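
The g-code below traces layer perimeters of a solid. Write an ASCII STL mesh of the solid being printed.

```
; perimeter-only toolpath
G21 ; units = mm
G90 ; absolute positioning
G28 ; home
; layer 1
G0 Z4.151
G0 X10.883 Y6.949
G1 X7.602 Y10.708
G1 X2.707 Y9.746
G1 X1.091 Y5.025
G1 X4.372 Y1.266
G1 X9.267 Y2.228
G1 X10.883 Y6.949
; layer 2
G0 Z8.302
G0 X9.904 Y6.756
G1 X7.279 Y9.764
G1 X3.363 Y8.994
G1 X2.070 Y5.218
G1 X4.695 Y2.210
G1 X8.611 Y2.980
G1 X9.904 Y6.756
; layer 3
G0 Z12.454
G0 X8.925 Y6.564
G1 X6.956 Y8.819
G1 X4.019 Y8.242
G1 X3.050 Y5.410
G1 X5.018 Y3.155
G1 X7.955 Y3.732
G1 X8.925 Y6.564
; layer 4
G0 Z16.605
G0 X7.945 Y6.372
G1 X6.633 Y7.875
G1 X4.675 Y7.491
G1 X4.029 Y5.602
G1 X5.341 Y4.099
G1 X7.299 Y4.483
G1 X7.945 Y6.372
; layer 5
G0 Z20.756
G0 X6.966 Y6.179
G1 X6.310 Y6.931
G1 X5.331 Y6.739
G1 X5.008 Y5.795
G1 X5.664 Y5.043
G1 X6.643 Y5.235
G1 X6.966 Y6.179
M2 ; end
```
solid part
  facet normal 0.0000 0.0000 -1.0000
    outer loop
      vertex 2.051 10.498 0.000
      vertex 7.925 11.652 0.000
      vertex 11.862 7.141 0.000
    endloop
  endfacet
  facet normal 0.0000 0.0000 -1.0000
    outer loop
      vertex 0.112 4.833 0.000
      vertex 2.051 10.498 0.000
      vertex 11.862 7.141 0.000
    endloop
  endfacet
  facet normal 0.0000 0.0000 -1.0000
    outer loop
      vertex 4.049 0.322 0.000
      vertex 0.112 4.833 0.000
      vertex 11.862 7.141 0.000
    endloop
  endfacet
  facet normal 0.0000 0.0000 -1.0000
    outer loop
      vertex 9.923 1.476 0.000
      vertex 4.049 0.322 0.000
      vertex 11.862 7.141 0.000
    endloop
  endfacet
  facet normal 0.7376 0.6437 0.2038
    outer loop
      vertex 11.862 7.141 0.000
      vertex 7.925 11.652 0.000
      vertex 5.987 5.987 24.907
    endloop
  endfacet
  facet normal -0.1887 0.9606 0.2038
    outer loop
      vertex 7.925 11.652 0.000
      vertex 2.051 10.498 0.000
      vertex 5.987 5.987 24.907
    endloop
  endfacet
  facet normal -0.9263 0.3170 0.2038
    outer loop
      vertex 2.051 10.498 0.000
      vertex 0.112 4.833 0.000
      vertex 5.987 5.987 24.907
    endloop
  endfacet
  facet normal -0.7376 -0.6437 0.2038
    outer loop
      vertex 0.112 4.833 0.000
      vertex 4.049 0.322 0.000
      vertex 5.987 5.987 24.907
    endloop
  endfacet
  facet normal 0.1887 -0.9606 0.2038
    outer loop
      vertex 4.049 0.322 0.000
      vertex 9.923 1.476 0.000
      vertex 5.987 5.987 24.907
    endloop
  endfacet
  facet normal 0.9263 -0.3170 0.2038
    outer loop
      vertex 9.923 1.476 0.000
      vertex 11.862 7.141 0.000
      vertex 5.987 5.987 24.907
    endloop
  endfacet
endsolid part

The G0 Z moves step by Δz≈4.151 mm. The G1 loops shrink linearly with z, so the solid tapers from its base footprint up to z≈24.9. Closing with a flat bottom cap and the tapered top and triangulating gives 10 facets — a regular 6-sided pyramid, base circumscribed radius ≈ 5.99 mm, apex at z ≈ 24.9 mm.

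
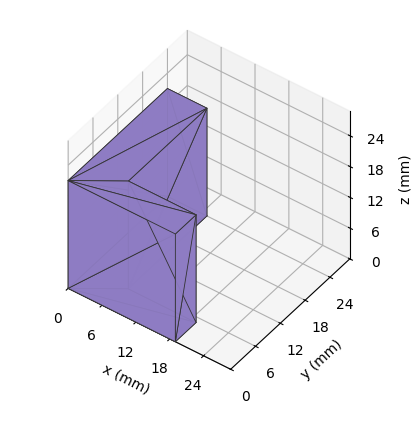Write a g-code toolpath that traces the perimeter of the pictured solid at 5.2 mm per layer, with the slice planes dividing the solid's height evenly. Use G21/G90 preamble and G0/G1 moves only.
Reading the render: the shape is an L-shaped prism: outer 19 × 24 mm, arm thicknesses ≈ 5 mm (horizontal) and 7 mm (vertical), extruded 21 mm in z (dimensions read to the nearest mm from the axis ticks). For the g-code, the solid's height is divided into equal slices at the stated Δz and each level perimeter traced with G1 moves after a G0 lift.

; perimeter-only toolpath
G21 ; units = mm
G90 ; absolute positioning
G28 ; home
; layer 1
G0 Z5.2
G0 X0.0 Y0.0
G1 X19.0 Y0.0
G1 X19.0 Y5.0
G1 X7.0 Y5.0
G1 X7.0 Y24.0
G1 X0.0 Y24.0
G1 X0.0 Y0.0
; layer 2
G0 Z10.5
G0 X0.0 Y0.0
G1 X19.0 Y0.0
G1 X19.0 Y5.0
G1 X7.0 Y5.0
G1 X7.0 Y24.0
G1 X0.0 Y24.0
G1 X0.0 Y0.0
; layer 3
G0 Z15.8
G0 X0.0 Y0.0
G1 X19.0 Y0.0
G1 X19.0 Y5.0
G1 X7.0 Y5.0
G1 X7.0 Y24.0
G1 X0.0 Y24.0
G1 X0.0 Y0.0
; layer 4
G0 Z21.0
G0 X0.0 Y0.0
G1 X19.0 Y0.0
G1 X19.0 Y5.0
G1 X7.0 Y5.0
G1 X7.0 Y24.0
G1 X0.0 Y24.0
G1 X0.0 Y0.0
M2 ; end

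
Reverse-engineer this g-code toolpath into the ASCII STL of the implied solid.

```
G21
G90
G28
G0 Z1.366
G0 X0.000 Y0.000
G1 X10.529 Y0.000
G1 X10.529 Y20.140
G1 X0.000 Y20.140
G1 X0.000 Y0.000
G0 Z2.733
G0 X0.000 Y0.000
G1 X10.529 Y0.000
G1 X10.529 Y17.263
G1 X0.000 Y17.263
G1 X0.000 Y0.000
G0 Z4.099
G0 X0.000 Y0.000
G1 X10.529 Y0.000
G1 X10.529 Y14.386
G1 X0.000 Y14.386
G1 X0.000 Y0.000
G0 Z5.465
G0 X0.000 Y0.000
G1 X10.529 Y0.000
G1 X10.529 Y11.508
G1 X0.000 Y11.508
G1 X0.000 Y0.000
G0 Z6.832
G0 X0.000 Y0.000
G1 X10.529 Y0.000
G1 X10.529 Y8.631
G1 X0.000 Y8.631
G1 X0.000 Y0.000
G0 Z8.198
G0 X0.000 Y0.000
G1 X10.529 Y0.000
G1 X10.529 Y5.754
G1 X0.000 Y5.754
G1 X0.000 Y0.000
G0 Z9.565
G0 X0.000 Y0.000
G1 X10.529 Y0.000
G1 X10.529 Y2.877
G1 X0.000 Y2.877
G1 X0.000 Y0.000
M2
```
solid part
  facet normal 0.0000 0.0000 -1.0000
    outer loop
      vertex 10.529 23.017 0.000
      vertex 10.529 0.000 0.000
      vertex 0.000 0.000 0.000
    endloop
  endfacet
  facet normal 0.0000 0.0000 -1.0000
    outer loop
      vertex 0.000 23.017 0.000
      vertex 10.529 23.017 0.000
      vertex 0.000 0.000 0.000
    endloop
  endfacet
  facet normal 0.0000 -1.0000 0.0000
    outer loop
      vertex 0.000 0.000 0.000
      vertex 10.529 0.000 0.000
      vertex 10.529 0.000 10.931
    endloop
  endfacet
  facet normal 0.0000 -1.0000 0.0000
    outer loop
      vertex 0.000 0.000 0.000
      vertex 10.529 0.000 10.931
      vertex 0.000 0.000 10.931
    endloop
  endfacet
  facet normal 0.0000 0.4290 0.9033
    outer loop
      vertex 0.000 0.000 10.931
      vertex 10.529 0.000 10.931
      vertex 10.529 23.017 0.000
    endloop
  endfacet
  facet normal 0.0000 0.4290 0.9033
    outer loop
      vertex 0.000 0.000 10.931
      vertex 10.529 23.017 0.000
      vertex 0.000 23.017 0.000
    endloop
  endfacet
  facet normal -1.0000 0.0000 0.0000
    outer loop
      vertex 0.000 0.000 10.931
      vertex 0.000 23.017 0.000
      vertex 0.000 0.000 0.000
    endloop
  endfacet
  facet normal 1.0000 0.0000 0.0000
    outer loop
      vertex 10.529 0.000 0.000
      vertex 10.529 23.017 0.000
      vertex 10.529 0.000 10.931
    endloop
  endfacet
endsolid part

The G0 Z moves step by Δz≈1.366 mm. The G1 loops shrink linearly with z, so the solid tapers from its base footprint up to z≈10.9. Closing with a flat bottom cap and the tapered top and triangulating gives 8 facets — a wedge (ramp): 10.5 × 23 mm base, rising to 10.9 mm along the y=0 edge and sloping linearly to z=0 at y=23.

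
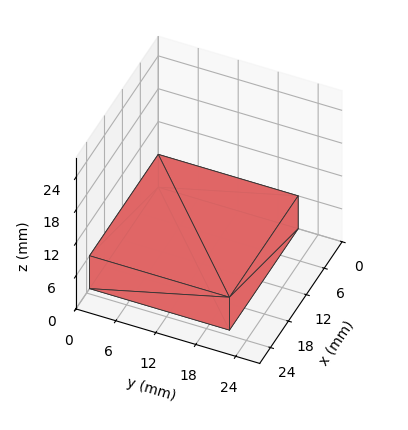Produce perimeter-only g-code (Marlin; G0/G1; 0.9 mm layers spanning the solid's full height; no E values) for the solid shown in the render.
Reading the render: the shape is a rectangular box, roughly 23 × 21 mm footprint and 6 mm tall (dimensions read to the nearest mm from the axis ticks). For the g-code, the solid's height is divided into equal slices at the stated Δz and each level perimeter traced with G1 moves after a G0 lift.

; perimeter-only toolpath
G21 ; units = mm
G90 ; absolute positioning
G28 ; home
; layer 1
G0 Z0.9
G0 X0.0 Y0.0
G1 X23.0 Y0.0
G1 X23.0 Y21.0
G1 X0.0 Y21.0
G1 X0.0 Y0.0
; layer 2
G0 Z1.7
G0 X0.0 Y0.0
G1 X23.0 Y0.0
G1 X23.0 Y21.0
G1 X0.0 Y21.0
G1 X0.0 Y0.0
; layer 3
G0 Z2.6
G0 X0.0 Y0.0
G1 X23.0 Y0.0
G1 X23.0 Y21.0
G1 X0.0 Y21.0
G1 X0.0 Y0.0
; layer 4
G0 Z3.4
G0 X0.0 Y0.0
G1 X23.0 Y0.0
G1 X23.0 Y21.0
G1 X0.0 Y21.0
G1 X0.0 Y0.0
; layer 5
G0 Z4.3
G0 X0.0 Y0.0
G1 X23.0 Y0.0
G1 X23.0 Y21.0
G1 X0.0 Y21.0
G1 X0.0 Y0.0
; layer 6
G0 Z5.1
G0 X0.0 Y0.0
G1 X23.0 Y0.0
G1 X23.0 Y21.0
G1 X0.0 Y21.0
G1 X0.0 Y0.0
; layer 7
G0 Z6.0
G0 X0.0 Y0.0
G1 X23.0 Y0.0
G1 X23.0 Y21.0
G1 X0.0 Y21.0
G1 X0.0 Y0.0
M2 ; end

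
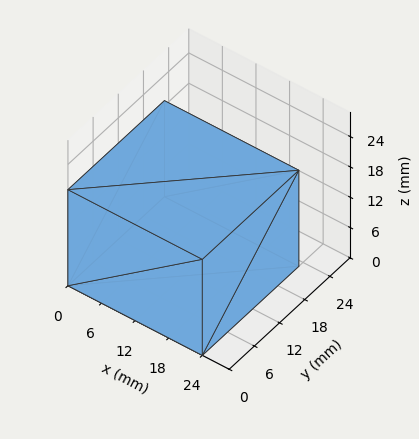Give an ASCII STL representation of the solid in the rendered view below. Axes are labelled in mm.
Reading the render: the shape is a rectangular box, roughly 24 × 23 mm footprint and 19 mm tall (dimensions read to the nearest mm from the axis ticks). For the STL, each face is triangulated and given an outward normal.

solid part
  facet normal 0.0000 0.0000 -1.0000
    outer loop
      vertex 24.000 23.000 0.000
      vertex 24.000 0.000 0.000
      vertex 0.000 0.000 0.000
    endloop
  endfacet
  facet normal 0.0000 0.0000 -1.0000
    outer loop
      vertex 0.000 23.000 0.000
      vertex 24.000 23.000 0.000
      vertex 0.000 0.000 0.000
    endloop
  endfacet
  facet normal 0.0000 0.0000 1.0000
    outer loop
      vertex 0.000 0.000 19.000
      vertex 24.000 0.000 19.000
      vertex 24.000 23.000 19.000
    endloop
  endfacet
  facet normal 0.0000 0.0000 1.0000
    outer loop
      vertex 0.000 0.000 19.000
      vertex 24.000 23.000 19.000
      vertex 0.000 23.000 19.000
    endloop
  endfacet
  facet normal 0.0000 -1.0000 0.0000
    outer loop
      vertex 0.000 0.000 0.000
      vertex 24.000 0.000 0.000
      vertex 24.000 0.000 19.000
    endloop
  endfacet
  facet normal 0.0000 -1.0000 0.0000
    outer loop
      vertex 0.000 0.000 0.000
      vertex 24.000 0.000 19.000
      vertex 0.000 0.000 19.000
    endloop
  endfacet
  facet normal 0.0000 1.0000 0.0000
    outer loop
      vertex 24.000 23.000 19.000
      vertex 24.000 23.000 0.000
      vertex 0.000 23.000 0.000
    endloop
  endfacet
  facet normal 0.0000 1.0000 0.0000
    outer loop
      vertex 0.000 23.000 19.000
      vertex 24.000 23.000 19.000
      vertex 0.000 23.000 0.000
    endloop
  endfacet
  facet normal -1.0000 0.0000 0.0000
    outer loop
      vertex 0.000 23.000 19.000
      vertex 0.000 23.000 0.000
      vertex 0.000 0.000 0.000
    endloop
  endfacet
  facet normal -1.0000 0.0000 0.0000
    outer loop
      vertex 0.000 0.000 19.000
      vertex 0.000 23.000 19.000
      vertex 0.000 0.000 0.000
    endloop
  endfacet
  facet normal 1.0000 0.0000 0.0000
    outer loop
      vertex 24.000 0.000 0.000
      vertex 24.000 23.000 0.000
      vertex 24.000 23.000 19.000
    endloop
  endfacet
  facet normal 1.0000 0.0000 0.0000
    outer loop
      vertex 24.000 0.000 0.000
      vertex 24.000 23.000 19.000
      vertex 24.000 0.000 19.000
    endloop
  endfacet
endsolid part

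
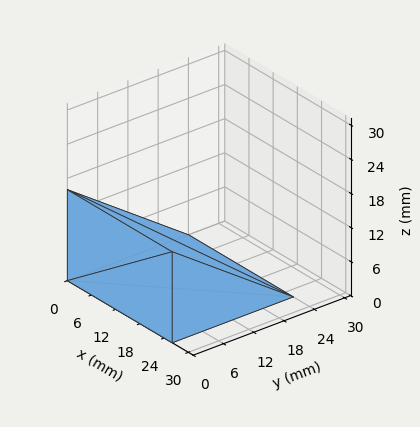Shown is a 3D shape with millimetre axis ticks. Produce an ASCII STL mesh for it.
Reading the render: the shape is a wedge (ramp): 26 × 24 mm base, rising to 16 mm along the y=0 edge and sloping linearly to z=0 at y=24 (dimensions read to the nearest mm from the axis ticks). For the STL, each face is triangulated and given an outward normal.

solid part
  facet normal 0.0000 0.0000 -1.0000
    outer loop
      vertex 26.00 24.00 0.00
      vertex 26.00 0.00 0.00
      vertex 0.00 0.00 0.00
    endloop
  endfacet
  facet normal 0.0000 0.0000 -1.0000
    outer loop
      vertex 0.00 24.00 0.00
      vertex 26.00 24.00 0.00
      vertex 0.00 0.00 0.00
    endloop
  endfacet
  facet normal 0.0000 -1.0000 0.0000
    outer loop
      vertex 0.00 0.00 0.00
      vertex 26.00 0.00 0.00
      vertex 26.00 0.00 16.00
    endloop
  endfacet
  facet normal 0.0000 -1.0000 0.0000
    outer loop
      vertex 0.00 0.00 0.00
      vertex 26.00 0.00 16.00
      vertex 0.00 0.00 16.00
    endloop
  endfacet
  facet normal 0.0000 0.5547 0.8321
    outer loop
      vertex 0.00 0.00 16.00
      vertex 26.00 0.00 16.00
      vertex 26.00 24.00 0.00
    endloop
  endfacet
  facet normal 0.0000 0.5547 0.8321
    outer loop
      vertex 0.00 0.00 16.00
      vertex 26.00 24.00 0.00
      vertex 0.00 24.00 0.00
    endloop
  endfacet
  facet normal -1.0000 0.0000 0.0000
    outer loop
      vertex 0.00 0.00 16.00
      vertex 0.00 24.00 0.00
      vertex 0.00 0.00 0.00
    endloop
  endfacet
  facet normal 1.0000 0.0000 0.0000
    outer loop
      vertex 26.00 0.00 0.00
      vertex 26.00 24.00 0.00
      vertex 26.00 0.00 16.00
    endloop
  endfacet
endsolid part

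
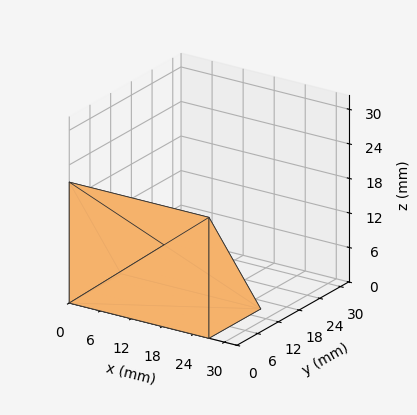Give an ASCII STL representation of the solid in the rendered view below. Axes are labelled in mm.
Reading the render: the shape is a wedge (ramp): 27 × 15 mm base, rising to 21 mm along the y=0 edge and sloping linearly to z=0 at y=15 (dimensions read to the nearest mm from the axis ticks). For the STL, each face is triangulated and given an outward normal.

solid part
  facet normal 0.0000 0.0000 -1.0000
    outer loop
      vertex 27.000 15.000 0.000
      vertex 27.000 0.000 0.000
      vertex 0.000 0.000 0.000
    endloop
  endfacet
  facet normal 0.0000 0.0000 -1.0000
    outer loop
      vertex 0.000 15.000 0.000
      vertex 27.000 15.000 0.000
      vertex 0.000 0.000 0.000
    endloop
  endfacet
  facet normal 0.0000 -1.0000 0.0000
    outer loop
      vertex 0.000 0.000 0.000
      vertex 27.000 0.000 0.000
      vertex 27.000 0.000 21.000
    endloop
  endfacet
  facet normal 0.0000 -1.0000 0.0000
    outer loop
      vertex 0.000 0.000 0.000
      vertex 27.000 0.000 21.000
      vertex 0.000 0.000 21.000
    endloop
  endfacet
  facet normal 0.0000 0.8137 0.5812
    outer loop
      vertex 0.000 0.000 21.000
      vertex 27.000 0.000 21.000
      vertex 27.000 15.000 0.000
    endloop
  endfacet
  facet normal 0.0000 0.8137 0.5812
    outer loop
      vertex 0.000 0.000 21.000
      vertex 27.000 15.000 0.000
      vertex 0.000 15.000 0.000
    endloop
  endfacet
  facet normal -1.0000 0.0000 0.0000
    outer loop
      vertex 0.000 0.000 21.000
      vertex 0.000 15.000 0.000
      vertex 0.000 0.000 0.000
    endloop
  endfacet
  facet normal 1.0000 0.0000 0.0000
    outer loop
      vertex 27.000 0.000 0.000
      vertex 27.000 15.000 0.000
      vertex 27.000 0.000 21.000
    endloop
  endfacet
endsolid part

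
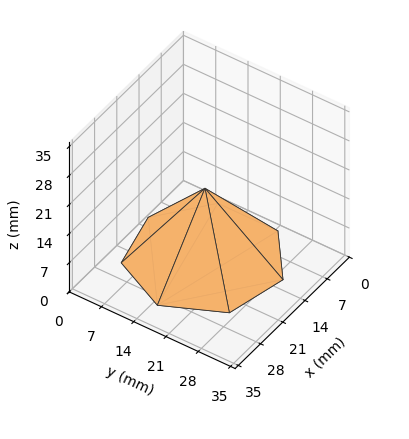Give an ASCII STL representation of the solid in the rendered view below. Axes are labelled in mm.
Reading the render: the shape is a regular 7-sided pyramid, base circumscribed radius ≈ 15 mm, apex at z ≈ 17 mm (dimensions read to the nearest mm from the axis ticks). For the STL, each face is triangulated and given an outward normal.

solid part
  facet normal 0.0000 0.0000 -1.0000
    outer loop
      vertex 11.66 29.62 0.00
      vertex 24.35 26.73 0.00
      vertex 30.00 15.00 0.00
    endloop
  endfacet
  facet normal 0.0000 0.0000 -1.0000
    outer loop
      vertex 1.49 21.51 0.00
      vertex 11.66 29.62 0.00
      vertex 30.00 15.00 0.00
    endloop
  endfacet
  facet normal 0.0000 0.0000 -1.0000
    outer loop
      vertex 1.49 8.49 0.00
      vertex 1.49 21.51 0.00
      vertex 30.00 15.00 0.00
    endloop
  endfacet
  facet normal 0.0000 0.0000 -1.0000
    outer loop
      vertex 11.66 0.38 0.00
      vertex 1.49 8.49 0.00
      vertex 30.00 15.00 0.00
    endloop
  endfacet
  facet normal 0.0000 0.0000 -1.0000
    outer loop
      vertex 24.35 3.27 0.00
      vertex 11.66 0.38 0.00
      vertex 30.00 15.00 0.00
    endloop
  endfacet
  facet normal 0.7052 0.3397 0.6223
    outer loop
      vertex 30.00 15.00 0.00
      vertex 24.35 26.73 0.00
      vertex 15.00 15.00 17.00
    endloop
  endfacet
  facet normal 0.1738 0.7633 0.6223
    outer loop
      vertex 24.35 26.73 0.00
      vertex 11.66 29.62 0.00
      vertex 15.00 15.00 17.00
    endloop
  endfacet
  facet normal -0.4881 0.6120 0.6222
    outer loop
      vertex 11.66 29.62 0.00
      vertex 1.49 21.51 0.00
      vertex 15.00 15.00 17.00
    endloop
  endfacet
  facet normal -0.7829 0.0000 0.6222
    outer loop
      vertex 1.49 21.51 0.00
      vertex 1.49 8.49 0.00
      vertex 15.00 15.00 17.00
    endloop
  endfacet
  facet normal -0.4881 -0.6120 0.6222
    outer loop
      vertex 1.49 8.49 0.00
      vertex 11.66 0.38 0.00
      vertex 15.00 15.00 17.00
    endloop
  endfacet
  facet normal 0.1738 -0.7633 0.6223
    outer loop
      vertex 11.66 0.38 0.00
      vertex 24.35 3.27 0.00
      vertex 15.00 15.00 17.00
    endloop
  endfacet
  facet normal 0.7052 -0.3397 0.6223
    outer loop
      vertex 24.35 3.27 0.00
      vertex 30.00 15.00 0.00
      vertex 15.00 15.00 17.00
    endloop
  endfacet
endsolid part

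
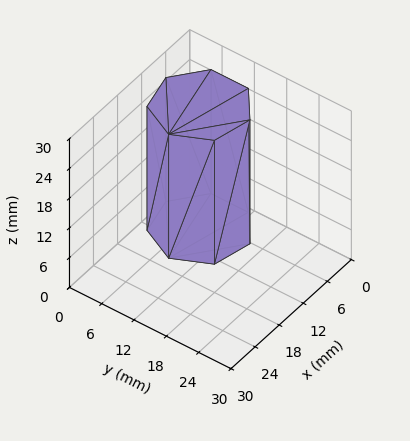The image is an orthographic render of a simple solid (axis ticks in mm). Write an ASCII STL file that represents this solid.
Reading the render: the shape is a regular 7-sided prism (a cylinder approximated with 7 flat sides), circumscribed radius ≈ 8 mm, height ≈ 25 mm (dimensions read to the nearest mm from the axis ticks). For the STL, each face is triangulated and given an outward normal.

solid part
  facet normal 0.0000 0.0000 -1.0000
    outer loop
      vertex 6.220 15.799 0.000
      vertex 12.988 14.255 0.000
      vertex 16.000 8.000 0.000
    endloop
  endfacet
  facet normal 0.0000 0.0000 -1.0000
    outer loop
      vertex 0.792 11.471 0.000
      vertex 6.220 15.799 0.000
      vertex 16.000 8.000 0.000
    endloop
  endfacet
  facet normal 0.0000 0.0000 -1.0000
    outer loop
      vertex 0.792 4.529 0.000
      vertex 0.792 11.471 0.000
      vertex 16.000 8.000 0.000
    endloop
  endfacet
  facet normal 0.0000 0.0000 -1.0000
    outer loop
      vertex 6.220 0.201 0.000
      vertex 0.792 4.529 0.000
      vertex 16.000 8.000 0.000
    endloop
  endfacet
  facet normal 0.0000 0.0000 -1.0000
    outer loop
      vertex 12.988 1.745 0.000
      vertex 6.220 0.201 0.000
      vertex 16.000 8.000 0.000
    endloop
  endfacet
  facet normal 0.0000 0.0000 1.0000
    outer loop
      vertex 16.000 8.000 25.000
      vertex 12.988 14.255 25.000
      vertex 6.220 15.799 25.000
    endloop
  endfacet
  facet normal 0.0000 0.0000 1.0000
    outer loop
      vertex 16.000 8.000 25.000
      vertex 6.220 15.799 25.000
      vertex 0.792 11.471 25.000
    endloop
  endfacet
  facet normal 0.0000 0.0000 1.0000
    outer loop
      vertex 16.000 8.000 25.000
      vertex 0.792 11.471 25.000
      vertex 0.792 4.529 25.000
    endloop
  endfacet
  facet normal 0.0000 0.0000 1.0000
    outer loop
      vertex 16.000 8.000 25.000
      vertex 0.792 4.529 25.000
      vertex 6.220 0.201 25.000
    endloop
  endfacet
  facet normal 0.0000 0.0000 1.0000
    outer loop
      vertex 16.000 8.000 25.000
      vertex 6.220 0.201 25.000
      vertex 12.988 1.745 25.000
    endloop
  endfacet
  facet normal 0.9010 0.4339 0.0000
    outer loop
      vertex 16.000 8.000 0.000
      vertex 12.988 14.255 0.000
      vertex 12.988 14.255 25.000
    endloop
  endfacet
  facet normal 0.9010 0.4339 0.0000
    outer loop
      vertex 16.000 8.000 0.000
      vertex 12.988 14.255 25.000
      vertex 16.000 8.000 25.000
    endloop
  endfacet
  facet normal 0.2224 0.9750 0.0000
    outer loop
      vertex 12.988 14.255 0.000
      vertex 6.220 15.799 0.000
      vertex 6.220 15.799 25.000
    endloop
  endfacet
  facet normal 0.2224 0.9750 0.0000
    outer loop
      vertex 12.988 14.255 0.000
      vertex 6.220 15.799 25.000
      vertex 12.988 14.255 25.000
    endloop
  endfacet
  facet normal -0.6234 0.7819 0.0000
    outer loop
      vertex 6.220 15.799 0.000
      vertex 0.792 11.471 0.000
      vertex 0.792 11.471 25.000
    endloop
  endfacet
  facet normal -0.6234 0.7819 0.0000
    outer loop
      vertex 6.220 15.799 0.000
      vertex 0.792 11.471 25.000
      vertex 6.220 15.799 25.000
    endloop
  endfacet
  facet normal -1.0000 0.0000 0.0000
    outer loop
      vertex 0.792 11.471 0.000
      vertex 0.792 4.529 0.000
      vertex 0.792 4.529 25.000
    endloop
  endfacet
  facet normal -1.0000 0.0000 0.0000
    outer loop
      vertex 0.792 11.471 0.000
      vertex 0.792 4.529 25.000
      vertex 0.792 11.471 25.000
    endloop
  endfacet
  facet normal -0.6234 -0.7819 0.0000
    outer loop
      vertex 0.792 4.529 0.000
      vertex 6.220 0.201 0.000
      vertex 6.220 0.201 25.000
    endloop
  endfacet
  facet normal -0.6234 -0.7819 0.0000
    outer loop
      vertex 0.792 4.529 0.000
      vertex 6.220 0.201 25.000
      vertex 0.792 4.529 25.000
    endloop
  endfacet
  facet normal 0.2224 -0.9750 0.0000
    outer loop
      vertex 6.220 0.201 0.000
      vertex 12.988 1.745 0.000
      vertex 12.988 1.745 25.000
    endloop
  endfacet
  facet normal 0.2224 -0.9750 0.0000
    outer loop
      vertex 6.220 0.201 0.000
      vertex 12.988 1.745 25.000
      vertex 6.220 0.201 25.000
    endloop
  endfacet
  facet normal 0.9010 -0.4339 0.0000
    outer loop
      vertex 12.988 1.745 0.000
      vertex 16.000 8.000 0.000
      vertex 16.000 8.000 25.000
    endloop
  endfacet
  facet normal 0.9010 -0.4339 0.0000
    outer loop
      vertex 12.988 1.745 0.000
      vertex 16.000 8.000 25.000
      vertex 12.988 1.745 25.000
    endloop
  endfacet
endsolid part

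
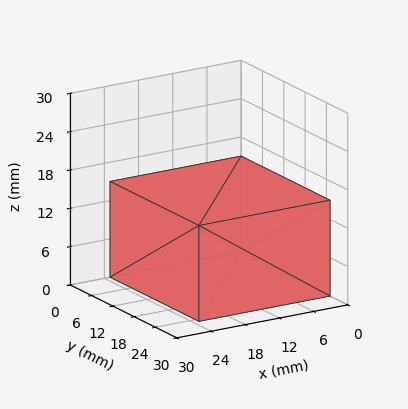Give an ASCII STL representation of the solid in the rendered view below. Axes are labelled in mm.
Reading the render: the shape is a rectangular box, roughly 23 × 25 mm footprint and 15 mm tall (dimensions read to the nearest mm from the axis ticks). For the STL, each face is triangulated and given an outward normal.

solid part
  facet normal 0.0000 0.0000 -1.0000
    outer loop
      vertex 23.000 25.000 0.000
      vertex 23.000 0.000 0.000
      vertex 0.000 0.000 0.000
    endloop
  endfacet
  facet normal 0.0000 0.0000 -1.0000
    outer loop
      vertex 0.000 25.000 0.000
      vertex 23.000 25.000 0.000
      vertex 0.000 0.000 0.000
    endloop
  endfacet
  facet normal 0.0000 0.0000 1.0000
    outer loop
      vertex 0.000 0.000 15.000
      vertex 23.000 0.000 15.000
      vertex 23.000 25.000 15.000
    endloop
  endfacet
  facet normal 0.0000 0.0000 1.0000
    outer loop
      vertex 0.000 0.000 15.000
      vertex 23.000 25.000 15.000
      vertex 0.000 25.000 15.000
    endloop
  endfacet
  facet normal 0.0000 -1.0000 0.0000
    outer loop
      vertex 0.000 0.000 0.000
      vertex 23.000 0.000 0.000
      vertex 23.000 0.000 15.000
    endloop
  endfacet
  facet normal 0.0000 -1.0000 0.0000
    outer loop
      vertex 0.000 0.000 0.000
      vertex 23.000 0.000 15.000
      vertex 0.000 0.000 15.000
    endloop
  endfacet
  facet normal 0.0000 1.0000 0.0000
    outer loop
      vertex 23.000 25.000 15.000
      vertex 23.000 25.000 0.000
      vertex 0.000 25.000 0.000
    endloop
  endfacet
  facet normal 0.0000 1.0000 0.0000
    outer loop
      vertex 0.000 25.000 15.000
      vertex 23.000 25.000 15.000
      vertex 0.000 25.000 0.000
    endloop
  endfacet
  facet normal -1.0000 0.0000 0.0000
    outer loop
      vertex 0.000 25.000 15.000
      vertex 0.000 25.000 0.000
      vertex 0.000 0.000 0.000
    endloop
  endfacet
  facet normal -1.0000 0.0000 0.0000
    outer loop
      vertex 0.000 0.000 15.000
      vertex 0.000 25.000 15.000
      vertex 0.000 0.000 0.000
    endloop
  endfacet
  facet normal 1.0000 0.0000 0.0000
    outer loop
      vertex 23.000 0.000 0.000
      vertex 23.000 25.000 0.000
      vertex 23.000 25.000 15.000
    endloop
  endfacet
  facet normal 1.0000 0.0000 0.0000
    outer loop
      vertex 23.000 0.000 0.000
      vertex 23.000 25.000 15.000
      vertex 23.000 0.000 15.000
    endloop
  endfacet
endsolid part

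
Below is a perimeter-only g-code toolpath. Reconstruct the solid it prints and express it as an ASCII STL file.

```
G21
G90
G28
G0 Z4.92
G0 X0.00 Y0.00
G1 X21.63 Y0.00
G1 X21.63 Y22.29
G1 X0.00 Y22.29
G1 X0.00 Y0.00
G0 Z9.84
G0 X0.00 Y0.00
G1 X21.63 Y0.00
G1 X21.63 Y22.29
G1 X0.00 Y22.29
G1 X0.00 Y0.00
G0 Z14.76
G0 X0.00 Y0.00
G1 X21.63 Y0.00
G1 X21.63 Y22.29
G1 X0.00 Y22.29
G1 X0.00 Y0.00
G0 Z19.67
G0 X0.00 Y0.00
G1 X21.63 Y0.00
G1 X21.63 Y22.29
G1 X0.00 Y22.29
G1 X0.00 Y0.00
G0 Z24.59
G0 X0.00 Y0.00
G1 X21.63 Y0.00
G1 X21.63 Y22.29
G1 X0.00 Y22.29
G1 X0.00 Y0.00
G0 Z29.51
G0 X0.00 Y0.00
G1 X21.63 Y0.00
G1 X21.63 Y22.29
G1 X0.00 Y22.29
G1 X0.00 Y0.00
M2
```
solid part
  facet normal 0.0000 0.0000 -1.0000
    outer loop
      vertex 21.63 22.29 0.00
      vertex 21.63 0.00 0.00
      vertex 0.00 0.00 0.00
    endloop
  endfacet
  facet normal 0.0000 0.0000 -1.0000
    outer loop
      vertex 0.00 22.29 0.00
      vertex 21.63 22.29 0.00
      vertex 0.00 0.00 0.00
    endloop
  endfacet
  facet normal 0.0000 0.0000 1.0000
    outer loop
      vertex 0.00 0.00 29.51
      vertex 21.63 0.00 29.51
      vertex 21.63 22.29 29.51
    endloop
  endfacet
  facet normal 0.0000 0.0000 1.0000
    outer loop
      vertex 0.00 0.00 29.51
      vertex 21.63 22.29 29.51
      vertex 0.00 22.29 29.51
    endloop
  endfacet
  facet normal 0.0000 -1.0000 0.0000
    outer loop
      vertex 0.00 0.00 0.00
      vertex 21.63 0.00 0.00
      vertex 21.63 0.00 29.51
    endloop
  endfacet
  facet normal 0.0000 -1.0000 0.0000
    outer loop
      vertex 0.00 0.00 0.00
      vertex 21.63 0.00 29.51
      vertex 0.00 0.00 29.51
    endloop
  endfacet
  facet normal 0.0000 1.0000 0.0000
    outer loop
      vertex 21.63 22.29 29.51
      vertex 21.63 22.29 0.00
      vertex 0.00 22.29 0.00
    endloop
  endfacet
  facet normal 0.0000 1.0000 0.0000
    outer loop
      vertex 0.00 22.29 29.51
      vertex 21.63 22.29 29.51
      vertex 0.00 22.29 0.00
    endloop
  endfacet
  facet normal -1.0000 0.0000 0.0000
    outer loop
      vertex 0.00 22.29 29.51
      vertex 0.00 22.29 0.00
      vertex 0.00 0.00 0.00
    endloop
  endfacet
  facet normal -1.0000 0.0000 0.0000
    outer loop
      vertex 0.00 0.00 29.51
      vertex 0.00 22.29 29.51
      vertex 0.00 0.00 0.00
    endloop
  endfacet
  facet normal 1.0000 0.0000 0.0000
    outer loop
      vertex 21.63 0.00 0.00
      vertex 21.63 22.29 0.00
      vertex 21.63 22.29 29.51
    endloop
  endfacet
  facet normal 1.0000 0.0000 0.0000
    outer loop
      vertex 21.63 0.00 0.00
      vertex 21.63 22.29 29.51
      vertex 21.63 0.00 29.51
    endloop
  endfacet
endsolid part

The G0 Z moves step by Δz≈4.92 mm. Every layer's G1 loop is the same polygon, so the solid is a straight extrusion of it from z=0 to z≈29.5. Closing with flat bottom and top caps and triangulating gives 12 facets — a rectangular box, roughly 21.6 × 22.3 mm footprint and 29.5 mm tall.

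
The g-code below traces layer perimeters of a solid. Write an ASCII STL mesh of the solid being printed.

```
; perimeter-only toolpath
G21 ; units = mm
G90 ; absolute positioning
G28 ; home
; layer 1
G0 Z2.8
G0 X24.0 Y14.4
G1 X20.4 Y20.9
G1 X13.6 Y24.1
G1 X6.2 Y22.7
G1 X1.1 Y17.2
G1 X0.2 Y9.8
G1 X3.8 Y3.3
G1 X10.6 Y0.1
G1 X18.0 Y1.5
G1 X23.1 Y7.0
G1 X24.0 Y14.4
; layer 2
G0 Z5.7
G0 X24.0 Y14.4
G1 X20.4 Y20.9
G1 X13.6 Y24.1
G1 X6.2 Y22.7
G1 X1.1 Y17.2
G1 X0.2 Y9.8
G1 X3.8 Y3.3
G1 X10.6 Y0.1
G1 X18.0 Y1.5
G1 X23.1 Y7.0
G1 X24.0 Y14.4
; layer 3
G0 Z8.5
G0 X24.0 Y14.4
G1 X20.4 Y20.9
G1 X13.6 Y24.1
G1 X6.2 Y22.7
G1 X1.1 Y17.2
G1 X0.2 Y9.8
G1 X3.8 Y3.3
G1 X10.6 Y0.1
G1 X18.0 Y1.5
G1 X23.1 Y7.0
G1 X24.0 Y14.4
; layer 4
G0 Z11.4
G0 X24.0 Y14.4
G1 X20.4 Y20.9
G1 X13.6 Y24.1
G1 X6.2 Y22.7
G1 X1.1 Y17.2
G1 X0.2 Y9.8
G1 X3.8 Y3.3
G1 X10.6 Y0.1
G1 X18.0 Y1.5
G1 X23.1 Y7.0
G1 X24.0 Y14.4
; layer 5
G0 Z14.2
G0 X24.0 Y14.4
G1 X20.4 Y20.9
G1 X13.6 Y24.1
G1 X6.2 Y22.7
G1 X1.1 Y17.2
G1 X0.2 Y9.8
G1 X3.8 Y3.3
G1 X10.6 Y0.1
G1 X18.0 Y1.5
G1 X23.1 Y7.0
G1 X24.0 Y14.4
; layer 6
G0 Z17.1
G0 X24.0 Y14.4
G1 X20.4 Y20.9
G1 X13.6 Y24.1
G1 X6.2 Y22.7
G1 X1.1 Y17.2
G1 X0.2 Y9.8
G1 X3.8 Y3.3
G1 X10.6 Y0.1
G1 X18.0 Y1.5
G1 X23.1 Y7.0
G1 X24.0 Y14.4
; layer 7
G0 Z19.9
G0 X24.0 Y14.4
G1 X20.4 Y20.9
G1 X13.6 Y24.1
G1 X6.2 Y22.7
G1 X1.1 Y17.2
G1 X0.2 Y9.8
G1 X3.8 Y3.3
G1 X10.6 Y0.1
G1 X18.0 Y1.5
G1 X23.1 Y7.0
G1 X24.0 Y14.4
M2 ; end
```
solid part
  facet normal 0.0000 0.0000 -1.0000
    outer loop
      vertex 13.6 24.1 0.0
      vertex 20.4 20.9 0.0
      vertex 24.0 14.4 0.0
    endloop
  endfacet
  facet normal 0.0000 0.0000 -1.0000
    outer loop
      vertex 6.2 22.7 0.0
      vertex 13.6 24.1 0.0
      vertex 24.0 14.4 0.0
    endloop
  endfacet
  facet normal 0.0000 0.0000 -1.0000
    outer loop
      vertex 1.1 17.2 0.0
      vertex 6.2 22.7 0.0
      vertex 24.0 14.4 0.0
    endloop
  endfacet
  facet normal 0.0000 0.0000 -1.0000
    outer loop
      vertex 0.2 9.8 0.0
      vertex 1.1 17.2 0.0
      vertex 24.0 14.4 0.0
    endloop
  endfacet
  facet normal 0.0000 0.0000 -1.0000
    outer loop
      vertex 3.8 3.3 0.0
      vertex 0.2 9.8 0.0
      vertex 24.0 14.4 0.0
    endloop
  endfacet
  facet normal 0.0000 0.0000 -1.0000
    outer loop
      vertex 10.6 0.1 0.0
      vertex 3.8 3.3 0.0
      vertex 24.0 14.4 0.0
    endloop
  endfacet
  facet normal 0.0000 0.0000 -1.0000
    outer loop
      vertex 18.0 1.5 0.0
      vertex 10.6 0.1 0.0
      vertex 24.0 14.4 0.0
    endloop
  endfacet
  facet normal 0.0000 0.0000 -1.0000
    outer loop
      vertex 23.1 7.0 0.0
      vertex 18.0 1.5 0.0
      vertex 24.0 14.4 0.0
    endloop
  endfacet
  facet normal 0.0000 0.0000 1.0000
    outer loop
      vertex 24.0 14.4 19.9
      vertex 20.4 20.9 19.9
      vertex 13.6 24.1 19.9
    endloop
  endfacet
  facet normal 0.0000 0.0000 1.0000
    outer loop
      vertex 24.0 14.4 19.9
      vertex 13.6 24.1 19.9
      vertex 6.2 22.7 19.9
    endloop
  endfacet
  facet normal 0.0000 0.0000 1.0000
    outer loop
      vertex 24.0 14.4 19.9
      vertex 6.2 22.7 19.9
      vertex 1.1 17.2 19.9
    endloop
  endfacet
  facet normal 0.0000 0.0000 1.0000
    outer loop
      vertex 24.0 14.4 19.9
      vertex 1.1 17.2 19.9
      vertex 0.2 9.8 19.9
    endloop
  endfacet
  facet normal 0.0000 0.0000 1.0000
    outer loop
      vertex 24.0 14.4 19.9
      vertex 0.2 9.8 19.9
      vertex 3.8 3.3 19.9
    endloop
  endfacet
  facet normal 0.0000 0.0000 1.0000
    outer loop
      vertex 24.0 14.4 19.9
      vertex 3.8 3.3 19.9
      vertex 10.6 0.1 19.9
    endloop
  endfacet
  facet normal 0.0000 0.0000 1.0000
    outer loop
      vertex 24.0 14.4 19.9
      vertex 10.6 0.1 19.9
      vertex 18.0 1.5 19.9
    endloop
  endfacet
  facet normal 0.0000 0.0000 1.0000
    outer loop
      vertex 24.0 14.4 19.9
      vertex 18.0 1.5 19.9
      vertex 23.1 7.0 19.9
    endloop
  endfacet
  facet normal 0.8748 0.4845 0.0000
    outer loop
      vertex 24.0 14.4 0.0
      vertex 20.4 20.9 0.0
      vertex 20.4 20.9 19.9
    endloop
  endfacet
  facet normal 0.8748 0.4845 0.0000
    outer loop
      vertex 24.0 14.4 0.0
      vertex 20.4 20.9 19.9
      vertex 24.0 14.4 19.9
    endloop
  endfacet
  facet normal 0.4258 0.9048 0.0000
    outer loop
      vertex 20.4 20.9 0.0
      vertex 13.6 24.1 0.0
      vertex 13.6 24.1 19.9
    endloop
  endfacet
  facet normal 0.4258 0.9048 0.0000
    outer loop
      vertex 20.4 20.9 0.0
      vertex 13.6 24.1 19.9
      vertex 20.4 20.9 19.9
    endloop
  endfacet
  facet normal -0.1859 0.9826 0.0000
    outer loop
      vertex 13.6 24.1 0.0
      vertex 6.2 22.7 0.0
      vertex 6.2 22.7 19.9
    endloop
  endfacet
  facet normal -0.1859 0.9826 0.0000
    outer loop
      vertex 13.6 24.1 0.0
      vertex 6.2 22.7 19.9
      vertex 13.6 24.1 19.9
    endloop
  endfacet
  facet normal -0.7333 0.6799 0.0000
    outer loop
      vertex 6.2 22.7 0.0
      vertex 1.1 17.2 0.0
      vertex 1.1 17.2 19.9
    endloop
  endfacet
  facet normal -0.7333 0.6799 0.0000
    outer loop
      vertex 6.2 22.7 0.0
      vertex 1.1 17.2 19.9
      vertex 6.2 22.7 19.9
    endloop
  endfacet
  facet normal -0.9927 0.1207 0.0000
    outer loop
      vertex 1.1 17.2 0.0
      vertex 0.2 9.8 0.0
      vertex 0.2 9.8 19.9
    endloop
  endfacet
  facet normal -0.9927 0.1207 0.0000
    outer loop
      vertex 1.1 17.2 0.0
      vertex 0.2 9.8 19.9
      vertex 1.1 17.2 19.9
    endloop
  endfacet
  facet normal -0.8748 -0.4845 0.0000
    outer loop
      vertex 0.2 9.8 0.0
      vertex 3.8 3.3 0.0
      vertex 3.8 3.3 19.9
    endloop
  endfacet
  facet normal -0.8748 -0.4845 0.0000
    outer loop
      vertex 0.2 9.8 0.0
      vertex 3.8 3.3 19.9
      vertex 0.2 9.8 19.9
    endloop
  endfacet
  facet normal -0.4258 -0.9048 0.0000
    outer loop
      vertex 3.8 3.3 0.0
      vertex 10.6 0.1 0.0
      vertex 10.6 0.1 19.9
    endloop
  endfacet
  facet normal -0.4258 -0.9048 0.0000
    outer loop
      vertex 3.8 3.3 0.0
      vertex 10.6 0.1 19.9
      vertex 3.8 3.3 19.9
    endloop
  endfacet
  facet normal 0.1859 -0.9826 0.0000
    outer loop
      vertex 10.6 0.1 0.0
      vertex 18.0 1.5 0.0
      vertex 18.0 1.5 19.9
    endloop
  endfacet
  facet normal 0.1859 -0.9826 0.0000
    outer loop
      vertex 10.6 0.1 0.0
      vertex 18.0 1.5 19.9
      vertex 10.6 0.1 19.9
    endloop
  endfacet
  facet normal 0.7333 -0.6799 0.0000
    outer loop
      vertex 18.0 1.5 0.0
      vertex 23.1 7.0 0.0
      vertex 23.1 7.0 19.9
    endloop
  endfacet
  facet normal 0.7333 -0.6799 0.0000
    outer loop
      vertex 18.0 1.5 0.0
      vertex 23.1 7.0 19.9
      vertex 18.0 1.5 19.9
    endloop
  endfacet
  facet normal 0.9927 -0.1207 0.0000
    outer loop
      vertex 23.1 7.0 0.0
      vertex 24.0 14.4 0.0
      vertex 24.0 14.4 19.9
    endloop
  endfacet
  facet normal 0.9927 -0.1207 0.0000
    outer loop
      vertex 23.1 7.0 0.0
      vertex 24.0 14.4 19.9
      vertex 23.1 7.0 19.9
    endloop
  endfacet
endsolid part

The G0 Z moves step by Δz≈2.8 mm. Every layer's G1 loop is the same polygon, so the solid is a straight extrusion of it from z=0 to z≈19.9. Closing with flat bottom and top caps and triangulating gives 36 facets — a regular 10-sided prism (a cylinder approximated with 10 flat sides), circumscribed radius ≈ 12.1 mm, height ≈ 19.9 mm.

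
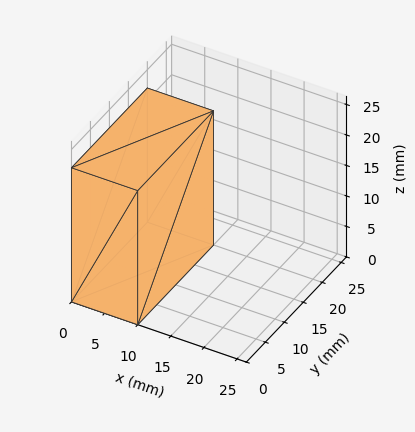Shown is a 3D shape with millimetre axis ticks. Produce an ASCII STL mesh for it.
Reading the render: the shape is a rectangular box, roughly 10 × 20 mm footprint and 22 mm tall (dimensions read to the nearest mm from the axis ticks). For the STL, each face is triangulated and given an outward normal.

solid part
  facet normal 0.0000 0.0000 -1.0000
    outer loop
      vertex 10.0 20.0 0.0
      vertex 10.0 0.0 0.0
      vertex 0.0 0.0 0.0
    endloop
  endfacet
  facet normal 0.0000 0.0000 -1.0000
    outer loop
      vertex 0.0 20.0 0.0
      vertex 10.0 20.0 0.0
      vertex 0.0 0.0 0.0
    endloop
  endfacet
  facet normal 0.0000 0.0000 1.0000
    outer loop
      vertex 0.0 0.0 22.0
      vertex 10.0 0.0 22.0
      vertex 10.0 20.0 22.0
    endloop
  endfacet
  facet normal 0.0000 0.0000 1.0000
    outer loop
      vertex 0.0 0.0 22.0
      vertex 10.0 20.0 22.0
      vertex 0.0 20.0 22.0
    endloop
  endfacet
  facet normal 0.0000 -1.0000 0.0000
    outer loop
      vertex 0.0 0.0 0.0
      vertex 10.0 0.0 0.0
      vertex 10.0 0.0 22.0
    endloop
  endfacet
  facet normal 0.0000 -1.0000 0.0000
    outer loop
      vertex 0.0 0.0 0.0
      vertex 10.0 0.0 22.0
      vertex 0.0 0.0 22.0
    endloop
  endfacet
  facet normal 0.0000 1.0000 0.0000
    outer loop
      vertex 10.0 20.0 22.0
      vertex 10.0 20.0 0.0
      vertex 0.0 20.0 0.0
    endloop
  endfacet
  facet normal 0.0000 1.0000 0.0000
    outer loop
      vertex 0.0 20.0 22.0
      vertex 10.0 20.0 22.0
      vertex 0.0 20.0 0.0
    endloop
  endfacet
  facet normal -1.0000 0.0000 0.0000
    outer loop
      vertex 0.0 20.0 22.0
      vertex 0.0 20.0 0.0
      vertex 0.0 0.0 0.0
    endloop
  endfacet
  facet normal -1.0000 0.0000 0.0000
    outer loop
      vertex 0.0 0.0 22.0
      vertex 0.0 20.0 22.0
      vertex 0.0 0.0 0.0
    endloop
  endfacet
  facet normal 1.0000 0.0000 0.0000
    outer loop
      vertex 10.0 0.0 0.0
      vertex 10.0 20.0 0.0
      vertex 10.0 20.0 22.0
    endloop
  endfacet
  facet normal 1.0000 0.0000 0.0000
    outer loop
      vertex 10.0 0.0 0.0
      vertex 10.0 20.0 22.0
      vertex 10.0 0.0 22.0
    endloop
  endfacet
endsolid part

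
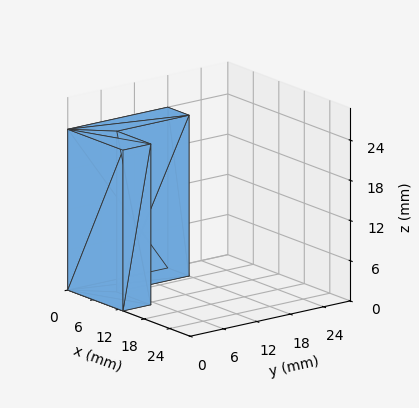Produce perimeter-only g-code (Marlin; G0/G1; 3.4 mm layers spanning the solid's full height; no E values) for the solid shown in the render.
Reading the render: the shape is an L-shaped prism: outer 13 × 18 mm, arm thicknesses ≈ 5 mm (horizontal) and 5 mm (vertical), extruded 24 mm in z (dimensions read to the nearest mm from the axis ticks). For the g-code, the solid's height is divided into equal slices at the stated Δz and each level perimeter traced with G1 moves after a G0 lift.

; perimeter-only toolpath
G21 ; units = mm
G90 ; absolute positioning
G28 ; home
; layer 1
G0 Z3.4
G0 X0.0 Y0.0
G1 X13.0 Y0.0
G1 X13.0 Y5.0
G1 X5.0 Y5.0
G1 X5.0 Y18.0
G1 X0.0 Y18.0
G1 X0.0 Y0.0
; layer 2
G0 Z6.9
G0 X0.0 Y0.0
G1 X13.0 Y0.0
G1 X13.0 Y5.0
G1 X5.0 Y5.0
G1 X5.0 Y18.0
G1 X0.0 Y18.0
G1 X0.0 Y0.0
; layer 3
G0 Z10.3
G0 X0.0 Y0.0
G1 X13.0 Y0.0
G1 X13.0 Y5.0
G1 X5.0 Y5.0
G1 X5.0 Y18.0
G1 X0.0 Y18.0
G1 X0.0 Y0.0
; layer 4
G0 Z13.7
G0 X0.0 Y0.0
G1 X13.0 Y0.0
G1 X13.0 Y5.0
G1 X5.0 Y5.0
G1 X5.0 Y18.0
G1 X0.0 Y18.0
G1 X0.0 Y0.0
; layer 5
G0 Z17.1
G0 X0.0 Y0.0
G1 X13.0 Y0.0
G1 X13.0 Y5.0
G1 X5.0 Y5.0
G1 X5.0 Y18.0
G1 X0.0 Y18.0
G1 X0.0 Y0.0
; layer 6
G0 Z20.6
G0 X0.0 Y0.0
G1 X13.0 Y0.0
G1 X13.0 Y5.0
G1 X5.0 Y5.0
G1 X5.0 Y18.0
G1 X0.0 Y18.0
G1 X0.0 Y0.0
; layer 7
G0 Z24.0
G0 X0.0 Y0.0
G1 X13.0 Y0.0
G1 X13.0 Y5.0
G1 X5.0 Y5.0
G1 X5.0 Y18.0
G1 X0.0 Y18.0
G1 X0.0 Y0.0
M2 ; end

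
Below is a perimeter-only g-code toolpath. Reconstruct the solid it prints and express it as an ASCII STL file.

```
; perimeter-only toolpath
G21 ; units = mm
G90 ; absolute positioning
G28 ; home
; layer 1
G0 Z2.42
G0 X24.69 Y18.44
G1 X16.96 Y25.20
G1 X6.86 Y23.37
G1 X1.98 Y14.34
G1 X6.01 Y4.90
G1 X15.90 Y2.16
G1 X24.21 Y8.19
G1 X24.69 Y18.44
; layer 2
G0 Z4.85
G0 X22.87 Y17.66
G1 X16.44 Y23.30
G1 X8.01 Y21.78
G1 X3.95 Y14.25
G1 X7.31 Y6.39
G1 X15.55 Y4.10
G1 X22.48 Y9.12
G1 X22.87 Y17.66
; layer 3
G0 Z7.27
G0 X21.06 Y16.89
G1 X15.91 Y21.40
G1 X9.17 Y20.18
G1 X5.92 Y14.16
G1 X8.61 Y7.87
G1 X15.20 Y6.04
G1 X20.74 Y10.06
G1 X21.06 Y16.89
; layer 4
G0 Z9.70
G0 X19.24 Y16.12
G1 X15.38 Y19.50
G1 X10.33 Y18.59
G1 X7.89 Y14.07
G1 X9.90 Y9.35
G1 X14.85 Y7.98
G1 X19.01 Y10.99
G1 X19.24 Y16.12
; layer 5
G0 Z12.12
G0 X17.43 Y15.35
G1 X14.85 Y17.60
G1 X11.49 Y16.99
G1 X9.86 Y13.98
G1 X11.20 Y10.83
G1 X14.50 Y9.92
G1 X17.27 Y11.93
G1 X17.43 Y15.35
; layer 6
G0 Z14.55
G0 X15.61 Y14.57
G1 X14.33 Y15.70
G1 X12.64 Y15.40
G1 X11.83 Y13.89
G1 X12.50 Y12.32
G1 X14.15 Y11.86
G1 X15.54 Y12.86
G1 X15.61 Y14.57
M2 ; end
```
solid part
  facet normal 0.0000 0.0000 -1.0000
    outer loop
      vertex 5.70 24.97 0.00
      vertex 17.49 27.10 0.00
      vertex 26.50 19.21 0.00
    endloop
  endfacet
  facet normal 0.0000 0.0000 -1.0000
    outer loop
      vertex 0.01 14.43 0.00
      vertex 5.70 24.97 0.00
      vertex 26.50 19.21 0.00
    endloop
  endfacet
  facet normal 0.0000 0.0000 -1.0000
    outer loop
      vertex 4.71 3.42 0.00
      vertex 0.01 14.43 0.00
      vertex 26.50 19.21 0.00
    endloop
  endfacet
  facet normal 0.0000 0.0000 -1.0000
    outer loop
      vertex 16.25 0.22 0.00
      vertex 4.71 3.42 0.00
      vertex 26.50 19.21 0.00
    endloop
  endfacet
  facet normal 0.0000 0.0000 -1.0000
    outer loop
      vertex 25.95 7.25 0.00
      vertex 16.25 0.22 0.00
      vertex 26.50 19.21 0.00
    endloop
  endfacet
  facet normal 0.5314 0.6068 0.5911
    outer loop
      vertex 26.50 19.21 0.00
      vertex 17.49 27.10 0.00
      vertex 13.80 13.80 16.97
    endloop
  endfacet
  facet normal -0.1434 0.7938 0.5910
    outer loop
      vertex 17.49 27.10 0.00
      vertex 5.70 24.97 0.00
      vertex 13.80 13.80 16.97
    endloop
  endfacet
  facet normal -0.7098 0.3832 0.5910
    outer loop
      vertex 5.70 24.97 0.00
      vertex 0.01 14.43 0.00
      vertex 13.80 13.80 16.97
    endloop
  endfacet
  facet normal -0.7418 -0.3167 0.5911
    outer loop
      vertex 0.01 14.43 0.00
      vertex 4.71 3.42 0.00
      vertex 13.80 13.80 16.97
    endloop
  endfacet
  facet normal -0.2156 -0.7774 0.5910
    outer loop
      vertex 4.71 3.42 0.00
      vertex 16.25 0.22 0.00
      vertex 13.80 13.80 16.97
    endloop
  endfacet
  facet normal 0.4734 -0.6532 0.5910
    outer loop
      vertex 16.25 0.22 0.00
      vertex 25.95 7.25 0.00
      vertex 13.80 13.80 16.97
    endloop
  endfacet
  facet normal 0.8057 -0.0371 0.5912
    outer loop
      vertex 25.95 7.25 0.00
      vertex 26.50 19.21 0.00
      vertex 13.80 13.80 16.97
    endloop
  endfacet
endsolid part

The G0 Z moves step by Δz≈2.42 mm. The G1 loops shrink linearly with z, so the solid tapers from its base footprint up to z≈17. Closing with a flat bottom cap and the tapered top and triangulating gives 12 facets — a regular 7-sided pyramid, base circumscribed radius ≈ 13.8 mm, apex at z ≈ 17 mm.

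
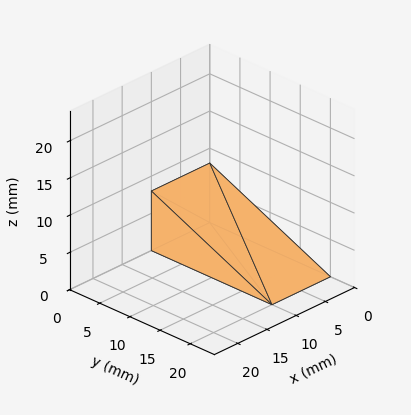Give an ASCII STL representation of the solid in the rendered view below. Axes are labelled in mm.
Reading the render: the shape is a wedge (ramp): 10 × 20 mm base, rising to 8 mm along the y=0 edge and sloping linearly to z=0 at y=20 (dimensions read to the nearest mm from the axis ticks). For the STL, each face is triangulated and given an outward normal.

solid part
  facet normal 0.0000 0.0000 -1.0000
    outer loop
      vertex 10.00 20.00 0.00
      vertex 10.00 0.00 0.00
      vertex 0.00 0.00 0.00
    endloop
  endfacet
  facet normal 0.0000 0.0000 -1.0000
    outer loop
      vertex 0.00 20.00 0.00
      vertex 10.00 20.00 0.00
      vertex 0.00 0.00 0.00
    endloop
  endfacet
  facet normal 0.0000 -1.0000 0.0000
    outer loop
      vertex 0.00 0.00 0.00
      vertex 10.00 0.00 0.00
      vertex 10.00 0.00 8.00
    endloop
  endfacet
  facet normal 0.0000 -1.0000 0.0000
    outer loop
      vertex 0.00 0.00 0.00
      vertex 10.00 0.00 8.00
      vertex 0.00 0.00 8.00
    endloop
  endfacet
  facet normal 0.0000 0.3714 0.9285
    outer loop
      vertex 0.00 0.00 8.00
      vertex 10.00 0.00 8.00
      vertex 10.00 20.00 0.00
    endloop
  endfacet
  facet normal 0.0000 0.3714 0.9285
    outer loop
      vertex 0.00 0.00 8.00
      vertex 10.00 20.00 0.00
      vertex 0.00 20.00 0.00
    endloop
  endfacet
  facet normal -1.0000 0.0000 0.0000
    outer loop
      vertex 0.00 0.00 8.00
      vertex 0.00 20.00 0.00
      vertex 0.00 0.00 0.00
    endloop
  endfacet
  facet normal 1.0000 0.0000 0.0000
    outer loop
      vertex 10.00 0.00 0.00
      vertex 10.00 20.00 0.00
      vertex 10.00 0.00 8.00
    endloop
  endfacet
endsolid part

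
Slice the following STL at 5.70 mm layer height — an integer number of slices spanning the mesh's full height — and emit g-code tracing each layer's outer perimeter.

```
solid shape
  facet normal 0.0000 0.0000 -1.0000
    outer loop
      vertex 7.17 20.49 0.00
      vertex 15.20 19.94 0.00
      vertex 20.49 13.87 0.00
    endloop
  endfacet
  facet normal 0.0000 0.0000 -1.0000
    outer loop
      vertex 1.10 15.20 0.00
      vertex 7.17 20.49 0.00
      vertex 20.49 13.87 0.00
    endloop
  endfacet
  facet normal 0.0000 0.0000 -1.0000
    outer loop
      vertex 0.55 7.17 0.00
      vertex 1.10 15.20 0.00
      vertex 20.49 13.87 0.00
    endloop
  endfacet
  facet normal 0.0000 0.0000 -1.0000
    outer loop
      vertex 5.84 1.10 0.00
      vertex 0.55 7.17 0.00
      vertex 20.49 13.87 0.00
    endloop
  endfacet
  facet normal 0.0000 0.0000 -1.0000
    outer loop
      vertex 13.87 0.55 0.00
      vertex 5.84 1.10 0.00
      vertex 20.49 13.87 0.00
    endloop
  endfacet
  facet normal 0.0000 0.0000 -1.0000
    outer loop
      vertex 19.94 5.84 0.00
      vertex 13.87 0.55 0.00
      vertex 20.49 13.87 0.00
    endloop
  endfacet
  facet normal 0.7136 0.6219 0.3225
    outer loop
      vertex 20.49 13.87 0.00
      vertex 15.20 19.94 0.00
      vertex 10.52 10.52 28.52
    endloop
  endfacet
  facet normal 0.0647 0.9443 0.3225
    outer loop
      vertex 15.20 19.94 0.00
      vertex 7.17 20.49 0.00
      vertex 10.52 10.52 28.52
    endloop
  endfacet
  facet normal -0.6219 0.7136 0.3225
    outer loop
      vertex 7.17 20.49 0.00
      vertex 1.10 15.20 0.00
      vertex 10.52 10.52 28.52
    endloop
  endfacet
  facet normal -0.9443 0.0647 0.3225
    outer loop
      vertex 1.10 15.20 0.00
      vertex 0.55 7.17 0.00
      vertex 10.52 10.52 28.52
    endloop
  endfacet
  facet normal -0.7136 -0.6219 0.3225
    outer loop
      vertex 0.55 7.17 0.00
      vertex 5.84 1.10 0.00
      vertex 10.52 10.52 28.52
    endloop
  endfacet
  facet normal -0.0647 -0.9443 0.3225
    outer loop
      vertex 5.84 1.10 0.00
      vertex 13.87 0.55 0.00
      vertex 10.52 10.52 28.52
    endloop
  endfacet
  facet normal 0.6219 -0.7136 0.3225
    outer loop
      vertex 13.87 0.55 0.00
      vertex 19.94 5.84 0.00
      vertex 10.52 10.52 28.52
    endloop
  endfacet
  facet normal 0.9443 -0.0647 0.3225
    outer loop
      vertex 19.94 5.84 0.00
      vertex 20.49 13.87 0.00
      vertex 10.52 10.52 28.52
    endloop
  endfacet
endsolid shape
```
; perimeter-only toolpath
G21 ; units = mm
G90 ; absolute positioning
G28 ; home
; layer 1
G0 Z5.70
G0 X18.50 Y13.20
G1 X14.26 Y18.06
G1 X7.84 Y18.50
G1 X2.98 Y14.26
G1 X2.54 Y7.84
G1 X6.78 Y2.98
G1 X13.20 Y2.54
G1 X18.06 Y6.78
G1 X18.50 Y13.20
; layer 2
G0 Z11.41
G0 X16.50 Y12.53
G1 X13.33 Y16.17
G1 X8.51 Y16.50
G1 X4.87 Y13.33
G1 X4.54 Y8.51
G1 X7.71 Y4.87
G1 X12.53 Y4.54
G1 X16.17 Y7.71
G1 X16.50 Y12.53
; layer 3
G0 Z17.11
G0 X14.51 Y11.86
G1 X12.39 Y14.29
G1 X9.18 Y14.51
G1 X6.75 Y12.39
G1 X6.53 Y9.18
G1 X8.65 Y6.75
G1 X11.86 Y6.53
G1 X14.29 Y8.65
G1 X14.51 Y11.86
; layer 4
G0 Z22.82
G0 X12.51 Y11.19
G1 X11.46 Y12.40
G1 X9.85 Y12.51
G1 X8.64 Y11.46
G1 X8.53 Y9.85
G1 X9.58 Y8.64
G1 X11.19 Y8.53
G1 X12.40 Y9.58
G1 X12.51 Y11.19
M2 ; end

The solid is a regular 8-sided pyramid, base circumscribed radius ≈ 10.5 mm, apex at z ≈ 28.5 mm. Slicing at Δz = 5.70 mm — 5 equal slices spanning the solid's height, so layer i sits at z = i·h/5 — gives 4 non-empty perimeters. Each is a 8-segment closed polygon; G0 lifts to the layer z and rapids to the start vertex, then G1 traces the edges. The cross-section shrinks linearly with z (the slice at the apex is degenerate and omitted).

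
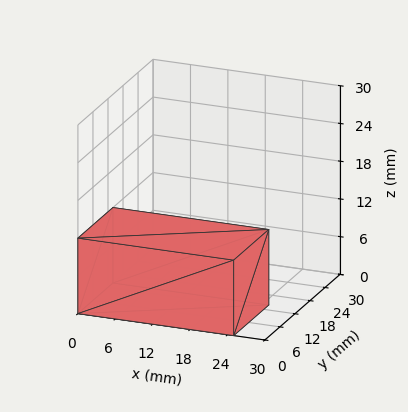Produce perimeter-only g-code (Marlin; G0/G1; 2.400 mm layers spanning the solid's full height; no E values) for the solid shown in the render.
Reading the render: the shape is a rectangular box, roughly 25 × 14 mm footprint and 12 mm tall (dimensions read to the nearest mm from the axis ticks). For the g-code, the solid's height is divided into equal slices at the stated Δz and each level perimeter traced with G1 moves after a G0 lift.

; perimeter-only toolpath
G21 ; units = mm
G90 ; absolute positioning
G28 ; home
; layer 1
G0 Z2.400
G0 X0.000 Y0.000
G1 X25.000 Y0.000
G1 X25.000 Y14.000
G1 X0.000 Y14.000
G1 X0.000 Y0.000
; layer 2
G0 Z4.800
G0 X0.000 Y0.000
G1 X25.000 Y0.000
G1 X25.000 Y14.000
G1 X0.000 Y14.000
G1 X0.000 Y0.000
; layer 3
G0 Z7.200
G0 X0.000 Y0.000
G1 X25.000 Y0.000
G1 X25.000 Y14.000
G1 X0.000 Y14.000
G1 X0.000 Y0.000
; layer 4
G0 Z9.600
G0 X0.000 Y0.000
G1 X25.000 Y0.000
G1 X25.000 Y14.000
G1 X0.000 Y14.000
G1 X0.000 Y0.000
; layer 5
G0 Z12.000
G0 X0.000 Y0.000
G1 X25.000 Y0.000
G1 X25.000 Y14.000
G1 X0.000 Y14.000
G1 X0.000 Y0.000
M2 ; end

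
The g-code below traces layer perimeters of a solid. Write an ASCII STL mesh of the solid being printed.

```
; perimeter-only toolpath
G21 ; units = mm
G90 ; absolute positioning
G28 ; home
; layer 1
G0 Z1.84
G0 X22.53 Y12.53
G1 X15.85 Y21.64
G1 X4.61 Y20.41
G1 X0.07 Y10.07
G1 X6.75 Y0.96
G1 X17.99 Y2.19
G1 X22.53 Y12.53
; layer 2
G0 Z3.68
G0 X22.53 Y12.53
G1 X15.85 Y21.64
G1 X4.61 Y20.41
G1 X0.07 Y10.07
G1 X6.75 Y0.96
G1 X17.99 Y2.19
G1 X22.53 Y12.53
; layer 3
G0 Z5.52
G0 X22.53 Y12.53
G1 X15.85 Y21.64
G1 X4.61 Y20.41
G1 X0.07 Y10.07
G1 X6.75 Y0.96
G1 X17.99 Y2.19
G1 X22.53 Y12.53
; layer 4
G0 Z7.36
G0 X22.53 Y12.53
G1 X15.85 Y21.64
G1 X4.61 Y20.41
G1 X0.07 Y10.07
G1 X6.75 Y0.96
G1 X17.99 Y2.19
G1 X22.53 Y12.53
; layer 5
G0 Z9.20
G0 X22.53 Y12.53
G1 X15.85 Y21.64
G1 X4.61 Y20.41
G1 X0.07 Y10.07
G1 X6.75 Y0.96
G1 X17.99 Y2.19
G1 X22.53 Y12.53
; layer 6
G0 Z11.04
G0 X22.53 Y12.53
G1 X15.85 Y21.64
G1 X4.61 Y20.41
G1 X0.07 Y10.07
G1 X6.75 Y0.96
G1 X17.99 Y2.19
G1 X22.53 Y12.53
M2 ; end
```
solid part
  facet normal 0.0000 0.0000 -1.0000
    outer loop
      vertex 4.61 20.41 0.00
      vertex 15.85 21.64 0.00
      vertex 22.53 12.53 0.00
    endloop
  endfacet
  facet normal 0.0000 0.0000 -1.0000
    outer loop
      vertex 0.07 10.07 0.00
      vertex 4.61 20.41 0.00
      vertex 22.53 12.53 0.00
    endloop
  endfacet
  facet normal 0.0000 0.0000 -1.0000
    outer loop
      vertex 6.75 0.96 0.00
      vertex 0.07 10.07 0.00
      vertex 22.53 12.53 0.00
    endloop
  endfacet
  facet normal 0.0000 0.0000 -1.0000
    outer loop
      vertex 17.99 2.19 0.00
      vertex 6.75 0.96 0.00
      vertex 22.53 12.53 0.00
    endloop
  endfacet
  facet normal 0.0000 0.0000 1.0000
    outer loop
      vertex 22.53 12.53 11.04
      vertex 15.85 21.64 11.04
      vertex 4.61 20.41 11.04
    endloop
  endfacet
  facet normal 0.0000 0.0000 1.0000
    outer loop
      vertex 22.53 12.53 11.04
      vertex 4.61 20.41 11.04
      vertex 0.07 10.07 11.04
    endloop
  endfacet
  facet normal 0.0000 0.0000 1.0000
    outer loop
      vertex 22.53 12.53 11.04
      vertex 0.07 10.07 11.04
      vertex 6.75 0.96 11.04
    endloop
  endfacet
  facet normal 0.0000 0.0000 1.0000
    outer loop
      vertex 22.53 12.53 11.04
      vertex 6.75 0.96 11.04
      vertex 17.99 2.19 11.04
    endloop
  endfacet
  facet normal 0.8064 0.5913 0.0000
    outer loop
      vertex 22.53 12.53 0.00
      vertex 15.85 21.64 0.00
      vertex 15.85 21.64 11.04
    endloop
  endfacet
  facet normal 0.8064 0.5913 0.0000
    outer loop
      vertex 22.53 12.53 0.00
      vertex 15.85 21.64 11.04
      vertex 22.53 12.53 11.04
    endloop
  endfacet
  facet normal -0.1088 0.9941 0.0000
    outer loop
      vertex 15.85 21.64 0.00
      vertex 4.61 20.41 0.00
      vertex 4.61 20.41 11.04
    endloop
  endfacet
  facet normal -0.1088 0.9941 0.0000
    outer loop
      vertex 15.85 21.64 0.00
      vertex 4.61 20.41 11.04
      vertex 15.85 21.64 11.04
    endloop
  endfacet
  facet normal -0.9156 0.4020 0.0000
    outer loop
      vertex 4.61 20.41 0.00
      vertex 0.07 10.07 0.00
      vertex 0.07 10.07 11.04
    endloop
  endfacet
  facet normal -0.9156 0.4020 0.0000
    outer loop
      vertex 4.61 20.41 0.00
      vertex 0.07 10.07 11.04
      vertex 4.61 20.41 11.04
    endloop
  endfacet
  facet normal -0.8064 -0.5913 0.0000
    outer loop
      vertex 0.07 10.07 0.00
      vertex 6.75 0.96 0.00
      vertex 6.75 0.96 11.04
    endloop
  endfacet
  facet normal -0.8064 -0.5913 0.0000
    outer loop
      vertex 0.07 10.07 0.00
      vertex 6.75 0.96 11.04
      vertex 0.07 10.07 11.04
    endloop
  endfacet
  facet normal 0.1088 -0.9941 0.0000
    outer loop
      vertex 6.75 0.96 0.00
      vertex 17.99 2.19 0.00
      vertex 17.99 2.19 11.04
    endloop
  endfacet
  facet normal 0.1088 -0.9941 0.0000
    outer loop
      vertex 6.75 0.96 0.00
      vertex 17.99 2.19 11.04
      vertex 6.75 0.96 11.04
    endloop
  endfacet
  facet normal 0.9156 -0.4020 0.0000
    outer loop
      vertex 17.99 2.19 0.00
      vertex 22.53 12.53 0.00
      vertex 22.53 12.53 11.04
    endloop
  endfacet
  facet normal 0.9156 -0.4020 0.0000
    outer loop
      vertex 17.99 2.19 0.00
      vertex 22.53 12.53 11.04
      vertex 17.99 2.19 11.04
    endloop
  endfacet
endsolid part

The G0 Z moves step by Δz≈1.84 mm. Every layer's G1 loop is the same polygon, so the solid is a straight extrusion of it from z=0 to z≈11. Closing with flat bottom and top caps and triangulating gives 20 facets — a regular 6-sided prism (a cylinder approximated with 6 flat sides), circumscribed radius ≈ 11.3 mm, height ≈ 11 mm.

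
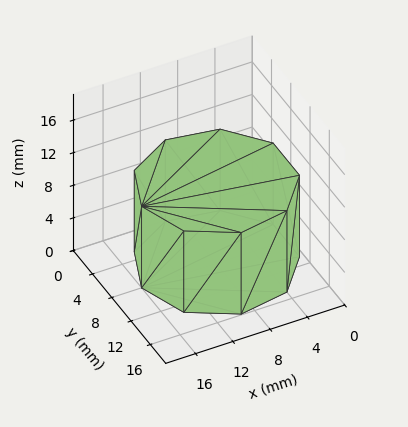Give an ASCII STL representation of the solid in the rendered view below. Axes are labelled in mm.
Reading the render: the shape is a regular 9-sided prism (a cylinder approximated with 9 flat sides), circumscribed radius ≈ 8 mm, height ≈ 10 mm (dimensions read to the nearest mm from the axis ticks). For the STL, each face is triangulated and given an outward normal.

solid part
  facet normal 0.0000 0.0000 -1.0000
    outer loop
      vertex 9.39 15.88 0.00
      vertex 14.13 13.14 0.00
      vertex 16.00 8.00 0.00
    endloop
  endfacet
  facet normal 0.0000 0.0000 -1.0000
    outer loop
      vertex 4.00 14.93 0.00
      vertex 9.39 15.88 0.00
      vertex 16.00 8.00 0.00
    endloop
  endfacet
  facet normal 0.0000 0.0000 -1.0000
    outer loop
      vertex 0.48 10.74 0.00
      vertex 4.00 14.93 0.00
      vertex 16.00 8.00 0.00
    endloop
  endfacet
  facet normal 0.0000 0.0000 -1.0000
    outer loop
      vertex 0.48 5.26 0.00
      vertex 0.48 10.74 0.00
      vertex 16.00 8.00 0.00
    endloop
  endfacet
  facet normal 0.0000 0.0000 -1.0000
    outer loop
      vertex 4.00 1.07 0.00
      vertex 0.48 5.26 0.00
      vertex 16.00 8.00 0.00
    endloop
  endfacet
  facet normal 0.0000 0.0000 -1.0000
    outer loop
      vertex 9.39 0.12 0.00
      vertex 4.00 1.07 0.00
      vertex 16.00 8.00 0.00
    endloop
  endfacet
  facet normal 0.0000 0.0000 -1.0000
    outer loop
      vertex 14.13 2.86 0.00
      vertex 9.39 0.12 0.00
      vertex 16.00 8.00 0.00
    endloop
  endfacet
  facet normal 0.0000 0.0000 1.0000
    outer loop
      vertex 16.00 8.00 10.00
      vertex 14.13 13.14 10.00
      vertex 9.39 15.88 10.00
    endloop
  endfacet
  facet normal 0.0000 0.0000 1.0000
    outer loop
      vertex 16.00 8.00 10.00
      vertex 9.39 15.88 10.00
      vertex 4.00 14.93 10.00
    endloop
  endfacet
  facet normal 0.0000 0.0000 1.0000
    outer loop
      vertex 16.00 8.00 10.00
      vertex 4.00 14.93 10.00
      vertex 0.48 10.74 10.00
    endloop
  endfacet
  facet normal 0.0000 0.0000 1.0000
    outer loop
      vertex 16.00 8.00 10.00
      vertex 0.48 10.74 10.00
      vertex 0.48 5.26 10.00
    endloop
  endfacet
  facet normal 0.0000 0.0000 1.0000
    outer loop
      vertex 16.00 8.00 10.00
      vertex 0.48 5.26 10.00
      vertex 4.00 1.07 10.00
    endloop
  endfacet
  facet normal 0.0000 0.0000 1.0000
    outer loop
      vertex 16.00 8.00 10.00
      vertex 4.00 1.07 10.00
      vertex 9.39 0.12 10.00
    endloop
  endfacet
  facet normal 0.0000 0.0000 1.0000
    outer loop
      vertex 16.00 8.00 10.00
      vertex 9.39 0.12 10.00
      vertex 14.13 2.86 10.00
    endloop
  endfacet
  facet normal 0.9397 0.3419 0.0000
    outer loop
      vertex 16.00 8.00 0.00
      vertex 14.13 13.14 0.00
      vertex 14.13 13.14 10.00
    endloop
  endfacet
  facet normal 0.9397 0.3419 0.0000
    outer loop
      vertex 16.00 8.00 0.00
      vertex 14.13 13.14 10.00
      vertex 16.00 8.00 10.00
    endloop
  endfacet
  facet normal 0.5005 0.8658 0.0000
    outer loop
      vertex 14.13 13.14 0.00
      vertex 9.39 15.88 0.00
      vertex 9.39 15.88 10.00
    endloop
  endfacet
  facet normal 0.5005 0.8658 0.0000
    outer loop
      vertex 14.13 13.14 0.00
      vertex 9.39 15.88 10.00
      vertex 14.13 13.14 10.00
    endloop
  endfacet
  facet normal -0.1736 0.9848 0.0000
    outer loop
      vertex 9.39 15.88 0.00
      vertex 4.00 14.93 0.00
      vertex 4.00 14.93 10.00
    endloop
  endfacet
  facet normal -0.1736 0.9848 0.0000
    outer loop
      vertex 9.39 15.88 0.00
      vertex 4.00 14.93 10.00
      vertex 9.39 15.88 10.00
    endloop
  endfacet
  facet normal -0.7657 0.6432 0.0000
    outer loop
      vertex 4.00 14.93 0.00
      vertex 0.48 10.74 0.00
      vertex 0.48 10.74 10.00
    endloop
  endfacet
  facet normal -0.7657 0.6432 0.0000
    outer loop
      vertex 4.00 14.93 0.00
      vertex 0.48 10.74 10.00
      vertex 4.00 14.93 10.00
    endloop
  endfacet
  facet normal -1.0000 0.0000 0.0000
    outer loop
      vertex 0.48 10.74 0.00
      vertex 0.48 5.26 0.00
      vertex 0.48 5.26 10.00
    endloop
  endfacet
  facet normal -1.0000 0.0000 0.0000
    outer loop
      vertex 0.48 10.74 0.00
      vertex 0.48 5.26 10.00
      vertex 0.48 10.74 10.00
    endloop
  endfacet
  facet normal -0.7657 -0.6432 0.0000
    outer loop
      vertex 0.48 5.26 0.00
      vertex 4.00 1.07 0.00
      vertex 4.00 1.07 10.00
    endloop
  endfacet
  facet normal -0.7657 -0.6432 0.0000
    outer loop
      vertex 0.48 5.26 0.00
      vertex 4.00 1.07 10.00
      vertex 0.48 5.26 10.00
    endloop
  endfacet
  facet normal -0.1736 -0.9848 0.0000
    outer loop
      vertex 4.00 1.07 0.00
      vertex 9.39 0.12 0.00
      vertex 9.39 0.12 10.00
    endloop
  endfacet
  facet normal -0.1736 -0.9848 0.0000
    outer loop
      vertex 4.00 1.07 0.00
      vertex 9.39 0.12 10.00
      vertex 4.00 1.07 10.00
    endloop
  endfacet
  facet normal 0.5005 -0.8658 0.0000
    outer loop
      vertex 9.39 0.12 0.00
      vertex 14.13 2.86 0.00
      vertex 14.13 2.86 10.00
    endloop
  endfacet
  facet normal 0.5005 -0.8658 0.0000
    outer loop
      vertex 9.39 0.12 0.00
      vertex 14.13 2.86 10.00
      vertex 9.39 0.12 10.00
    endloop
  endfacet
  facet normal 0.9397 -0.3419 0.0000
    outer loop
      vertex 14.13 2.86 0.00
      vertex 16.00 8.00 0.00
      vertex 16.00 8.00 10.00
    endloop
  endfacet
  facet normal 0.9397 -0.3419 0.0000
    outer loop
      vertex 14.13 2.86 0.00
      vertex 16.00 8.00 10.00
      vertex 14.13 2.86 10.00
    endloop
  endfacet
endsolid part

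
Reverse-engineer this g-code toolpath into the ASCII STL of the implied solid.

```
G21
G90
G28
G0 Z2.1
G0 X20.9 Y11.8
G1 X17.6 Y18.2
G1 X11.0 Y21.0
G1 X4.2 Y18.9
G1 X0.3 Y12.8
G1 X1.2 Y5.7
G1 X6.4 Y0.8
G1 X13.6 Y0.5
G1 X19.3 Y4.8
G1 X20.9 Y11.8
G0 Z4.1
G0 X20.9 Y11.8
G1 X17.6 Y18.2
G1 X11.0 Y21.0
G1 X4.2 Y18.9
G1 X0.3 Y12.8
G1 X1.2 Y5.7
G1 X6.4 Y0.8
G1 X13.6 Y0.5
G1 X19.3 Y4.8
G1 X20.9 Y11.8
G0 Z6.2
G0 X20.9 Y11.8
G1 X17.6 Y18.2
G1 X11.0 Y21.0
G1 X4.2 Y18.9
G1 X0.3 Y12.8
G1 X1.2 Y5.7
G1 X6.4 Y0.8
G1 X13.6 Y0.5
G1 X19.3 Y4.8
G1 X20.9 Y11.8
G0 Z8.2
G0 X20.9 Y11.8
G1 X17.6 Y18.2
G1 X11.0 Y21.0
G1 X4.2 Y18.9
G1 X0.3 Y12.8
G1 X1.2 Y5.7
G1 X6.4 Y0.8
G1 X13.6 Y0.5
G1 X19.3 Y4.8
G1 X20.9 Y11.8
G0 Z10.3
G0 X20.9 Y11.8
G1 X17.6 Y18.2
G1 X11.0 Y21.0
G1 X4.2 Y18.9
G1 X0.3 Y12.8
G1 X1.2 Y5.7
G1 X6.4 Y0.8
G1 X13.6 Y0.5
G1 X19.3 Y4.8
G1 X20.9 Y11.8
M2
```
solid part
  facet normal 0.0000 0.0000 -1.0000
    outer loop
      vertex 11.0 21.0 0.0
      vertex 17.6 18.2 0.0
      vertex 20.9 11.8 0.0
    endloop
  endfacet
  facet normal 0.0000 0.0000 -1.0000
    outer loop
      vertex 4.2 18.9 0.0
      vertex 11.0 21.0 0.0
      vertex 20.9 11.8 0.0
    endloop
  endfacet
  facet normal 0.0000 0.0000 -1.0000
    outer loop
      vertex 0.3 12.8 0.0
      vertex 4.2 18.9 0.0
      vertex 20.9 11.8 0.0
    endloop
  endfacet
  facet normal 0.0000 0.0000 -1.0000
    outer loop
      vertex 1.2 5.7 0.0
      vertex 0.3 12.8 0.0
      vertex 20.9 11.8 0.0
    endloop
  endfacet
  facet normal 0.0000 0.0000 -1.0000
    outer loop
      vertex 6.4 0.8 0.0
      vertex 1.2 5.7 0.0
      vertex 20.9 11.8 0.0
    endloop
  endfacet
  facet normal 0.0000 0.0000 -1.0000
    outer loop
      vertex 13.6 0.5 0.0
      vertex 6.4 0.8 0.0
      vertex 20.9 11.8 0.0
    endloop
  endfacet
  facet normal 0.0000 0.0000 -1.0000
    outer loop
      vertex 19.3 4.8 0.0
      vertex 13.6 0.5 0.0
      vertex 20.9 11.8 0.0
    endloop
  endfacet
  facet normal 0.0000 0.0000 1.0000
    outer loop
      vertex 20.9 11.8 10.3
      vertex 17.6 18.2 10.3
      vertex 11.0 21.0 10.3
    endloop
  endfacet
  facet normal 0.0000 0.0000 1.0000
    outer loop
      vertex 20.9 11.8 10.3
      vertex 11.0 21.0 10.3
      vertex 4.2 18.9 10.3
    endloop
  endfacet
  facet normal 0.0000 0.0000 1.0000
    outer loop
      vertex 20.9 11.8 10.3
      vertex 4.2 18.9 10.3
      vertex 0.3 12.8 10.3
    endloop
  endfacet
  facet normal 0.0000 0.0000 1.0000
    outer loop
      vertex 20.9 11.8 10.3
      vertex 0.3 12.8 10.3
      vertex 1.2 5.7 10.3
    endloop
  endfacet
  facet normal 0.0000 0.0000 1.0000
    outer loop
      vertex 20.9 11.8 10.3
      vertex 1.2 5.7 10.3
      vertex 6.4 0.8 10.3
    endloop
  endfacet
  facet normal 0.0000 0.0000 1.0000
    outer loop
      vertex 20.9 11.8 10.3
      vertex 6.4 0.8 10.3
      vertex 13.6 0.5 10.3
    endloop
  endfacet
  facet normal 0.0000 0.0000 1.0000
    outer loop
      vertex 20.9 11.8 10.3
      vertex 13.6 0.5 10.3
      vertex 19.3 4.8 10.3
    endloop
  endfacet
  facet normal 0.8888 0.4583 0.0000
    outer loop
      vertex 20.9 11.8 0.0
      vertex 17.6 18.2 0.0
      vertex 17.6 18.2 10.3
    endloop
  endfacet
  facet normal 0.8888 0.4583 0.0000
    outer loop
      vertex 20.9 11.8 0.0
      vertex 17.6 18.2 10.3
      vertex 20.9 11.8 10.3
    endloop
  endfacet
  facet normal 0.3905 0.9206 0.0000
    outer loop
      vertex 17.6 18.2 0.0
      vertex 11.0 21.0 0.0
      vertex 11.0 21.0 10.3
    endloop
  endfacet
  facet normal 0.3905 0.9206 0.0000
    outer loop
      vertex 17.6 18.2 0.0
      vertex 11.0 21.0 10.3
      vertex 17.6 18.2 10.3
    endloop
  endfacet
  facet normal -0.2951 0.9555 0.0000
    outer loop
      vertex 11.0 21.0 0.0
      vertex 4.2 18.9 0.0
      vertex 4.2 18.9 10.3
    endloop
  endfacet
  facet normal -0.2951 0.9555 0.0000
    outer loop
      vertex 11.0 21.0 0.0
      vertex 4.2 18.9 10.3
      vertex 11.0 21.0 10.3
    endloop
  endfacet
  facet normal -0.8425 0.5387 0.0000
    outer loop
      vertex 4.2 18.9 0.0
      vertex 0.3 12.8 0.0
      vertex 0.3 12.8 10.3
    endloop
  endfacet
  facet normal -0.8425 0.5387 0.0000
    outer loop
      vertex 4.2 18.9 0.0
      vertex 0.3 12.8 10.3
      vertex 4.2 18.9 10.3
    endloop
  endfacet
  facet normal -0.9921 -0.1258 0.0000
    outer loop
      vertex 0.3 12.8 0.0
      vertex 1.2 5.7 0.0
      vertex 1.2 5.7 10.3
    endloop
  endfacet
  facet normal -0.9921 -0.1258 0.0000
    outer loop
      vertex 0.3 12.8 0.0
      vertex 1.2 5.7 10.3
      vertex 0.3 12.8 10.3
    endloop
  endfacet
  facet normal -0.6858 -0.7278 0.0000
    outer loop
      vertex 1.2 5.7 0.0
      vertex 6.4 0.8 0.0
      vertex 6.4 0.8 10.3
    endloop
  endfacet
  facet normal -0.6858 -0.7278 0.0000
    outer loop
      vertex 1.2 5.7 0.0
      vertex 6.4 0.8 10.3
      vertex 1.2 5.7 10.3
    endloop
  endfacet
  facet normal -0.0416 -0.9991 0.0000
    outer loop
      vertex 6.4 0.8 0.0
      vertex 13.6 0.5 0.0
      vertex 13.6 0.5 10.3
    endloop
  endfacet
  facet normal -0.0416 -0.9991 0.0000
    outer loop
      vertex 6.4 0.8 0.0
      vertex 13.6 0.5 10.3
      vertex 6.4 0.8 10.3
    endloop
  endfacet
  facet normal 0.6022 -0.7983 0.0000
    outer loop
      vertex 13.6 0.5 0.0
      vertex 19.3 4.8 0.0
      vertex 19.3 4.8 10.3
    endloop
  endfacet
  facet normal 0.6022 -0.7983 0.0000
    outer loop
      vertex 13.6 0.5 0.0
      vertex 19.3 4.8 10.3
      vertex 13.6 0.5 10.3
    endloop
  endfacet
  facet normal 0.9749 -0.2228 0.0000
    outer loop
      vertex 19.3 4.8 0.0
      vertex 20.9 11.8 0.0
      vertex 20.9 11.8 10.3
    endloop
  endfacet
  facet normal 0.9749 -0.2228 0.0000
    outer loop
      vertex 19.3 4.8 0.0
      vertex 20.9 11.8 10.3
      vertex 19.3 4.8 10.3
    endloop
  endfacet
endsolid part

The G0 Z moves step by Δz≈2.1 mm. Every layer's G1 loop is the same polygon, so the solid is a straight extrusion of it from z=0 to z≈10.3. Closing with flat bottom and top caps and triangulating gives 32 facets — a regular 9-sided prism (a cylinder approximated with 9 flat sides), circumscribed radius ≈ 10.5 mm, height ≈ 10.3 mm.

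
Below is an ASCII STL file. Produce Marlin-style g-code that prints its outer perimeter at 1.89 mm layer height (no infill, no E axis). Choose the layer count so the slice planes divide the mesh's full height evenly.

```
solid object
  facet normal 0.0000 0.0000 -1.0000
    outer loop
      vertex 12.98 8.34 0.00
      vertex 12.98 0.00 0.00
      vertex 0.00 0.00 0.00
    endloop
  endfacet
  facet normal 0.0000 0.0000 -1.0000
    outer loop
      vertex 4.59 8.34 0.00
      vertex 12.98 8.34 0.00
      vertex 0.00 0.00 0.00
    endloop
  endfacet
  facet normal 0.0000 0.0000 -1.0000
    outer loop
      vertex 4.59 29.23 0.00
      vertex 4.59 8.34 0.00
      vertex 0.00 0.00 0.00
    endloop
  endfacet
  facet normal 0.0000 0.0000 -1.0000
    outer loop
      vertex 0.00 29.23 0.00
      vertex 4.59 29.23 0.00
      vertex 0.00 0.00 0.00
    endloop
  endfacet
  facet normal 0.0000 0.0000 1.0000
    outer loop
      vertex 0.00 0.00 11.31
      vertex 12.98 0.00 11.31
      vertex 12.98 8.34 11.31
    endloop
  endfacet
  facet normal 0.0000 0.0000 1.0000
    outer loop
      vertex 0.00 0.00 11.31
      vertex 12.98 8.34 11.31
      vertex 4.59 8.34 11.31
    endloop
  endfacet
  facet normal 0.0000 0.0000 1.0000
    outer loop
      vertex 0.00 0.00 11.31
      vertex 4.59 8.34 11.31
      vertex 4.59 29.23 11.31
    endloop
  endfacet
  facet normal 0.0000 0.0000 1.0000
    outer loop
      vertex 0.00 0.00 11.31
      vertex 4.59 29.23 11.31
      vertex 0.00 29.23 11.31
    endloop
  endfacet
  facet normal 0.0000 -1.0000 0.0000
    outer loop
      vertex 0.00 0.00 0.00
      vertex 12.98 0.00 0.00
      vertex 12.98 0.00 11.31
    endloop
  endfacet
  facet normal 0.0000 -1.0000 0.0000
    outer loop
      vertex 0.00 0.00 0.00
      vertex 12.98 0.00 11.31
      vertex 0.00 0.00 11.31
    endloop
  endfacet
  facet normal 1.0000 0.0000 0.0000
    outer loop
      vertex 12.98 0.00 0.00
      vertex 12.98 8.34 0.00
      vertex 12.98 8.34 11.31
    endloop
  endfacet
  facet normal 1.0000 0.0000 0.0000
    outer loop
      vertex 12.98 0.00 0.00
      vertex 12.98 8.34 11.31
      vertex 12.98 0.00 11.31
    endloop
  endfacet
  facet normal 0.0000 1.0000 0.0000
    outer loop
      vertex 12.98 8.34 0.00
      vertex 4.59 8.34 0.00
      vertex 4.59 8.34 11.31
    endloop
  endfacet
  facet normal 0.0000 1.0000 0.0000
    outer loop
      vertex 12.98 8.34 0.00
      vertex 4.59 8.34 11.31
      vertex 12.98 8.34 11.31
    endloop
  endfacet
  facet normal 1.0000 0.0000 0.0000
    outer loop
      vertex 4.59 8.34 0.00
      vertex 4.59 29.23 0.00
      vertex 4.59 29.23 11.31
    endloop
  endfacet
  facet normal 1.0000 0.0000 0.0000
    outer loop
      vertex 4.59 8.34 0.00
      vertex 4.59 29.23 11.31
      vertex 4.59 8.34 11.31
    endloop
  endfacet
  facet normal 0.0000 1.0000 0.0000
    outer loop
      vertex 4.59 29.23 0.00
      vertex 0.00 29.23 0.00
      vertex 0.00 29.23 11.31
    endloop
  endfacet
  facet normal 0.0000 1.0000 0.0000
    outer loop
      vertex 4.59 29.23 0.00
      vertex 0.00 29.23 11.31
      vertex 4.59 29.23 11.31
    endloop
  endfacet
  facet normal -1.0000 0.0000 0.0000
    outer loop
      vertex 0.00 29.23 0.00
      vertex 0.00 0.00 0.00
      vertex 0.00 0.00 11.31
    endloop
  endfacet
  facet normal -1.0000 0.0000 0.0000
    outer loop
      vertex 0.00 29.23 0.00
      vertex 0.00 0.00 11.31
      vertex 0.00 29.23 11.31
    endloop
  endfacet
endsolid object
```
; perimeter-only toolpath
G21 ; units = mm
G90 ; absolute positioning
G28 ; home
; layer 1
G0 Z1.89
G0 X0.00 Y0.00
G1 X12.98 Y0.00
G1 X12.98 Y8.34
G1 X4.59 Y8.34
G1 X4.59 Y29.23
G1 X0.00 Y29.23
G1 X0.00 Y0.00
; layer 2
G0 Z3.77
G0 X0.00 Y0.00
G1 X12.98 Y0.00
G1 X12.98 Y8.34
G1 X4.59 Y8.34
G1 X4.59 Y29.23
G1 X0.00 Y29.23
G1 X0.00 Y0.00
; layer 3
G0 Z5.66
G0 X0.00 Y0.00
G1 X12.98 Y0.00
G1 X12.98 Y8.34
G1 X4.59 Y8.34
G1 X4.59 Y29.23
G1 X0.00 Y29.23
G1 X0.00 Y0.00
; layer 4
G0 Z7.54
G0 X0.00 Y0.00
G1 X12.98 Y0.00
G1 X12.98 Y8.34
G1 X4.59 Y8.34
G1 X4.59 Y29.23
G1 X0.00 Y29.23
G1 X0.00 Y0.00
; layer 5
G0 Z9.43
G0 X0.00 Y0.00
G1 X12.98 Y0.00
G1 X12.98 Y8.34
G1 X4.59 Y8.34
G1 X4.59 Y29.23
G1 X0.00 Y29.23
G1 X0.00 Y0.00
; layer 6
G0 Z11.31
G0 X0.00 Y0.00
G1 X12.98 Y0.00
G1 X12.98 Y8.34
G1 X4.59 Y8.34
G1 X4.59 Y29.23
G1 X0.00 Y29.23
G1 X0.00 Y0.00
M2 ; end

The solid is an L-shaped prism: outer 13 × 29.2 mm, arm thicknesses ≈ 8.34 mm (horizontal) and 4.59 mm (vertical), extruded 11.3 mm in z. Slicing at Δz = 1.89 mm — 6 equal slices spanning the solid's height, so layer i sits at z = i·h/6 — gives 6 non-empty perimeters. Each is a 6-segment closed polygon; G0 lifts to the layer z and rapids to the start vertex, then G1 traces the edges.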